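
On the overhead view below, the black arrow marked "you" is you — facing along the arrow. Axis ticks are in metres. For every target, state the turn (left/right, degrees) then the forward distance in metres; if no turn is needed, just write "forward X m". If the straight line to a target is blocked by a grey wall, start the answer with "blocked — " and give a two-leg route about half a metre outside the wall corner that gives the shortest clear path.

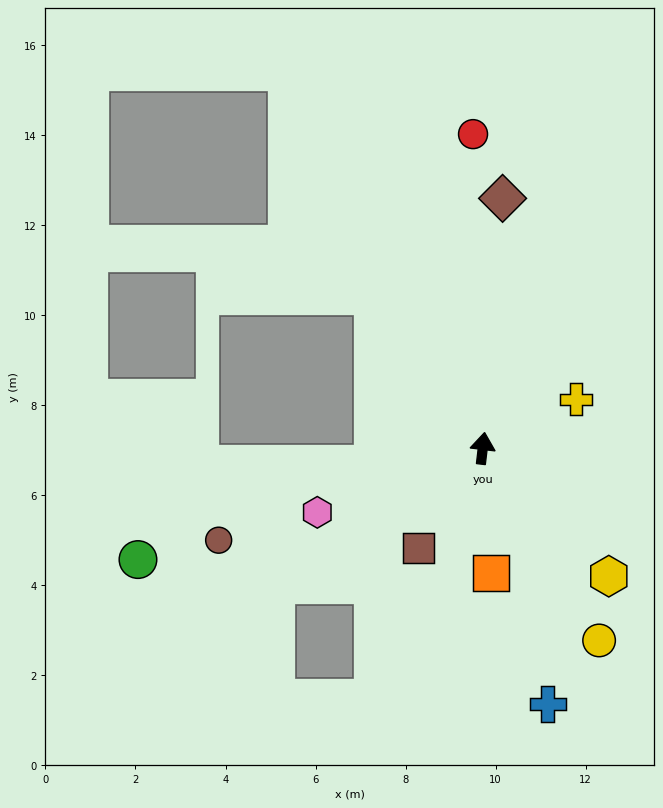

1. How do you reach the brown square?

turn left 154°, forward 2.6 m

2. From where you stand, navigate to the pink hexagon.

turn left 118°, forward 3.9 m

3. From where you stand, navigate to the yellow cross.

turn right 56°, forward 2.3 m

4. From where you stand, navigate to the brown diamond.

turn left 2°, forward 5.6 m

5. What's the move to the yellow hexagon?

turn right 129°, forward 4.0 m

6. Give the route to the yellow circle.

turn right 142°, forward 5.0 m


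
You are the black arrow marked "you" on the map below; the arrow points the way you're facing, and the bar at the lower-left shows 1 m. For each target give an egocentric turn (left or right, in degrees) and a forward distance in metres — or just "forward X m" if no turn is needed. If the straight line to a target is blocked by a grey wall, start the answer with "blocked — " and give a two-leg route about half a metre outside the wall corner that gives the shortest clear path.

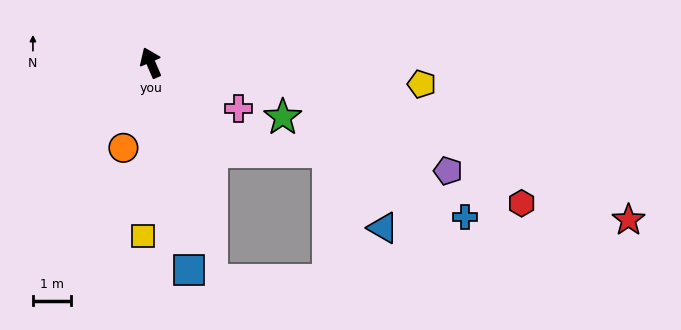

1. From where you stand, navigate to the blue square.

turn left 167°, forward 5.5 m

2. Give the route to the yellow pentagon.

turn right 118°, forward 7.1 m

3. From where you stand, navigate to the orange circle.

turn left 139°, forward 2.3 m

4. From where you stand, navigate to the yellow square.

turn left 154°, forward 4.5 m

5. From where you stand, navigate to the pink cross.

turn right 141°, forward 2.6 m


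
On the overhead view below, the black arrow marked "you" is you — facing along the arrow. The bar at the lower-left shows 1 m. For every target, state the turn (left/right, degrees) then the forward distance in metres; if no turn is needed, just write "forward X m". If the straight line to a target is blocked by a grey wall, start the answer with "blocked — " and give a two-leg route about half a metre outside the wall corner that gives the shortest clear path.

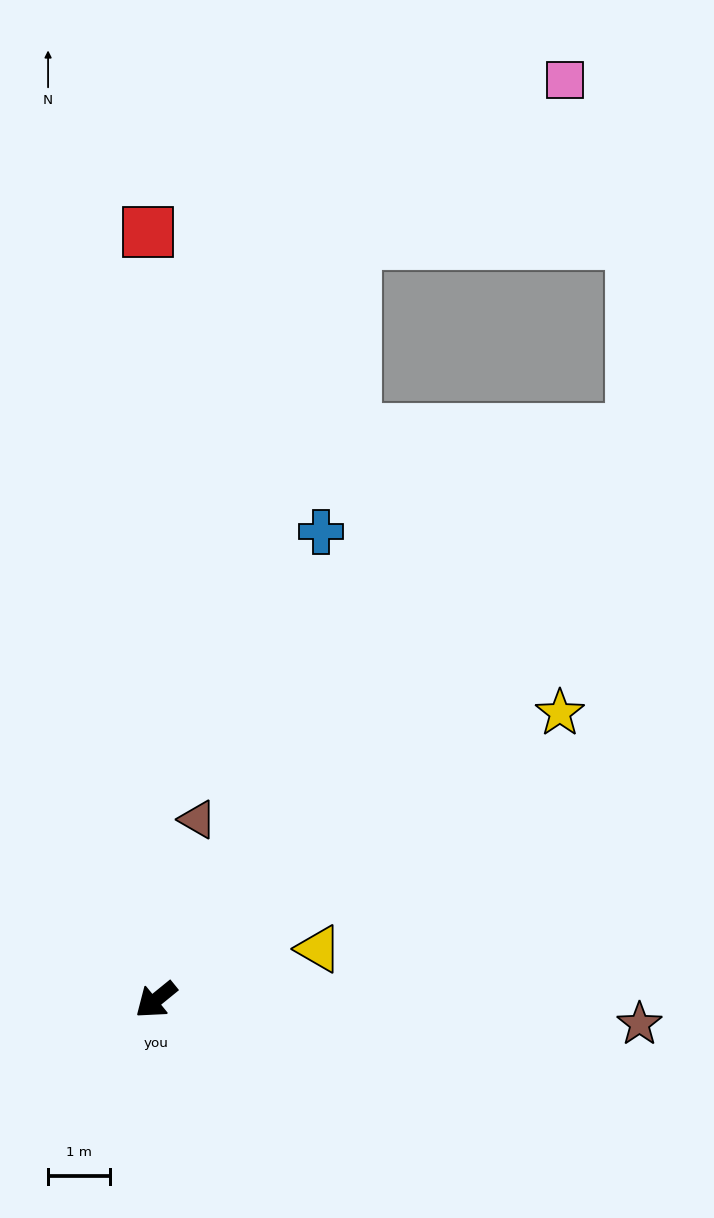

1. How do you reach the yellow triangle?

turn left 158°, forward 2.7 m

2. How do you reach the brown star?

turn left 138°, forward 7.8 m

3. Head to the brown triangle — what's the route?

turn right 142°, forward 3.0 m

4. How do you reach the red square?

turn right 129°, forward 12.4 m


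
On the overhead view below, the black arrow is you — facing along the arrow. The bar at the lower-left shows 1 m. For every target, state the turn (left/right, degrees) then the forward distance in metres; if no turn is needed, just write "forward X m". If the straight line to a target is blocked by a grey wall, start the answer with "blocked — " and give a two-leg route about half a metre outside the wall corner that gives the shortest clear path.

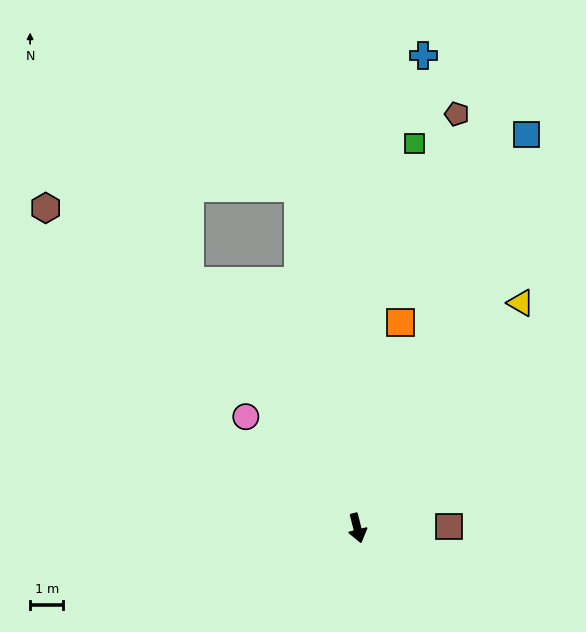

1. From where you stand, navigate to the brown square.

turn left 77°, forward 2.8 m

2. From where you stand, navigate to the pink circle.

turn right 149°, forward 4.7 m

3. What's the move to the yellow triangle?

turn left 130°, forward 8.4 m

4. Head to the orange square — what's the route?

turn left 154°, forward 6.3 m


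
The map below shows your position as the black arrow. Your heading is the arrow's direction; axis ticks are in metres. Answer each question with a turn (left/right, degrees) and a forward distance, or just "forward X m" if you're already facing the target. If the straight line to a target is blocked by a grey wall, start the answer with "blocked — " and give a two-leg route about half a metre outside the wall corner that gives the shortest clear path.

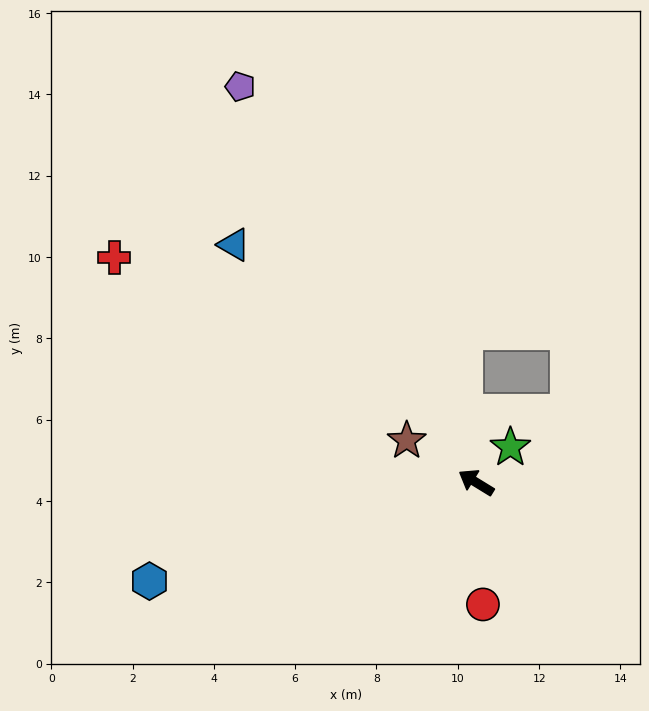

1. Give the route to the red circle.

turn left 125°, forward 3.0 m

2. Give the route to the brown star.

forward 2.0 m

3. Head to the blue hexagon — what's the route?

turn left 48°, forward 8.4 m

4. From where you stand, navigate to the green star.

turn right 103°, forward 1.2 m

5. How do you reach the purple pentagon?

turn right 28°, forward 11.3 m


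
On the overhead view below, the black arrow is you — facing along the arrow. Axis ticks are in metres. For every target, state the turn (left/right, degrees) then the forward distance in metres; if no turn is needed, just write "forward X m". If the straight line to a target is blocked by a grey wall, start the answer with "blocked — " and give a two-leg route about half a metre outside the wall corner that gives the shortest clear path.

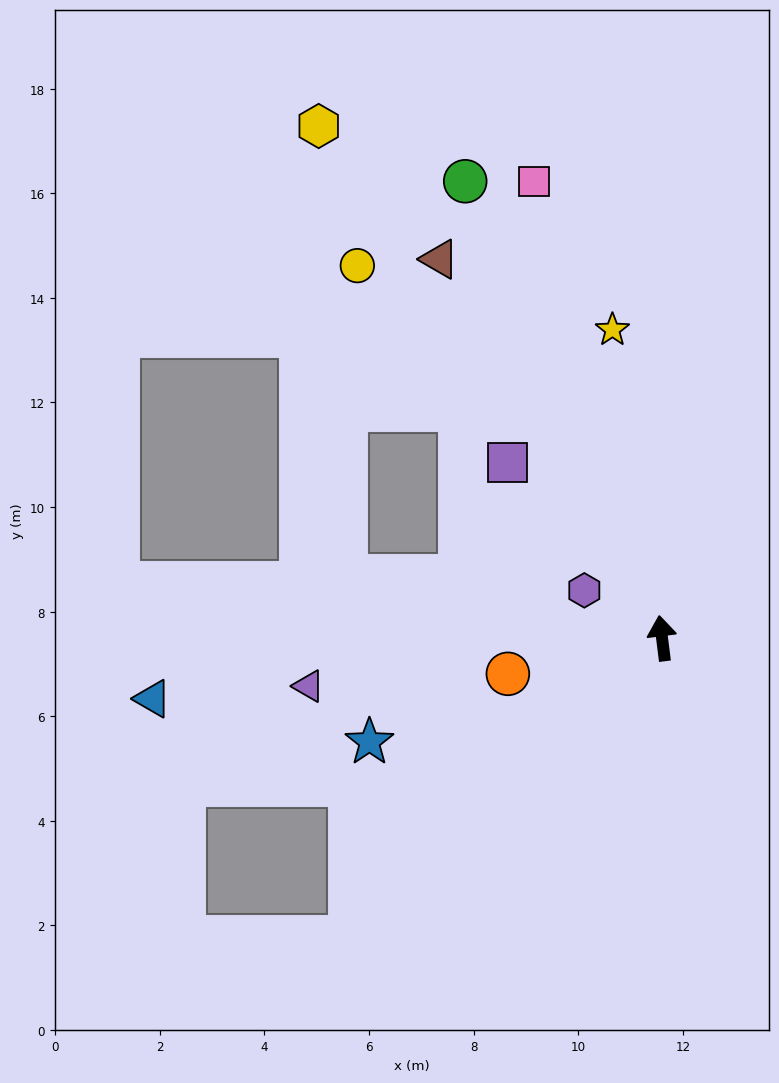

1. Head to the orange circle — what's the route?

turn left 96°, forward 3.0 m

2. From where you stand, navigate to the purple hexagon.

turn left 51°, forward 1.7 m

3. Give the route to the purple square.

turn left 34°, forward 4.5 m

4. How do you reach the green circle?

turn left 16°, forward 9.5 m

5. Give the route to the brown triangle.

turn left 23°, forward 8.4 m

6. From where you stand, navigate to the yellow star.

turn left 2°, forward 6.0 m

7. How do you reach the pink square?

turn left 9°, forward 9.1 m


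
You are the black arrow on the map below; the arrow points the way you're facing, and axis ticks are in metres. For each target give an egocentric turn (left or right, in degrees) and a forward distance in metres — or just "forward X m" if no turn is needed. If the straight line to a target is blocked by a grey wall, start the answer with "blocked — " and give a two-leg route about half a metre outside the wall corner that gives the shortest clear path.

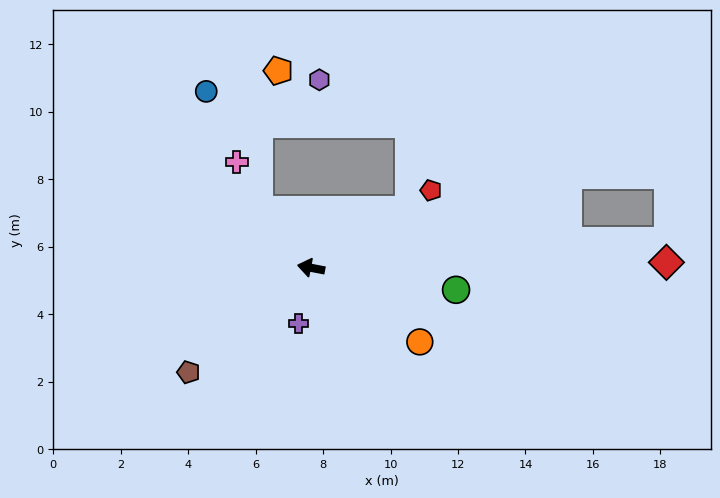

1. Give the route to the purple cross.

turn left 88°, forward 1.7 m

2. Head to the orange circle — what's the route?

turn left 157°, forward 3.9 m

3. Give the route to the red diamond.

turn right 168°, forward 10.5 m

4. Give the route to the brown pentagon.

turn left 51°, forward 4.8 m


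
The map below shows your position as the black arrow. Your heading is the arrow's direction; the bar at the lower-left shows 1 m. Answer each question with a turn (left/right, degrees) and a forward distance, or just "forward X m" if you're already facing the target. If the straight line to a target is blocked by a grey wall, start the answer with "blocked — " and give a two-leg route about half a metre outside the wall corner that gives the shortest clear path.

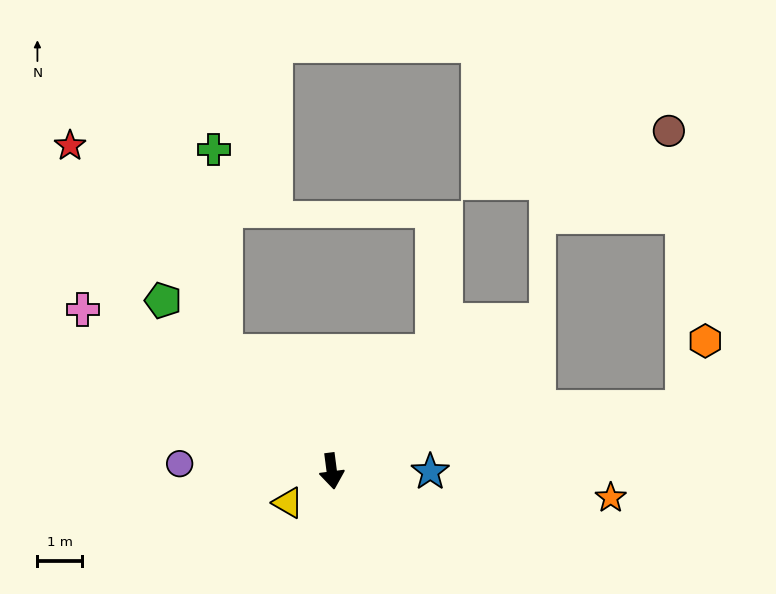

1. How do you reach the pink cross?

turn right 130°, forward 6.7 m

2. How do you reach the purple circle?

turn right 100°, forward 3.4 m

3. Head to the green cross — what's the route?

blocked — turn right 145°, forward 3.6 m, then turn right 39°, forward 4.6 m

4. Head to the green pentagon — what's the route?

turn right 143°, forward 5.4 m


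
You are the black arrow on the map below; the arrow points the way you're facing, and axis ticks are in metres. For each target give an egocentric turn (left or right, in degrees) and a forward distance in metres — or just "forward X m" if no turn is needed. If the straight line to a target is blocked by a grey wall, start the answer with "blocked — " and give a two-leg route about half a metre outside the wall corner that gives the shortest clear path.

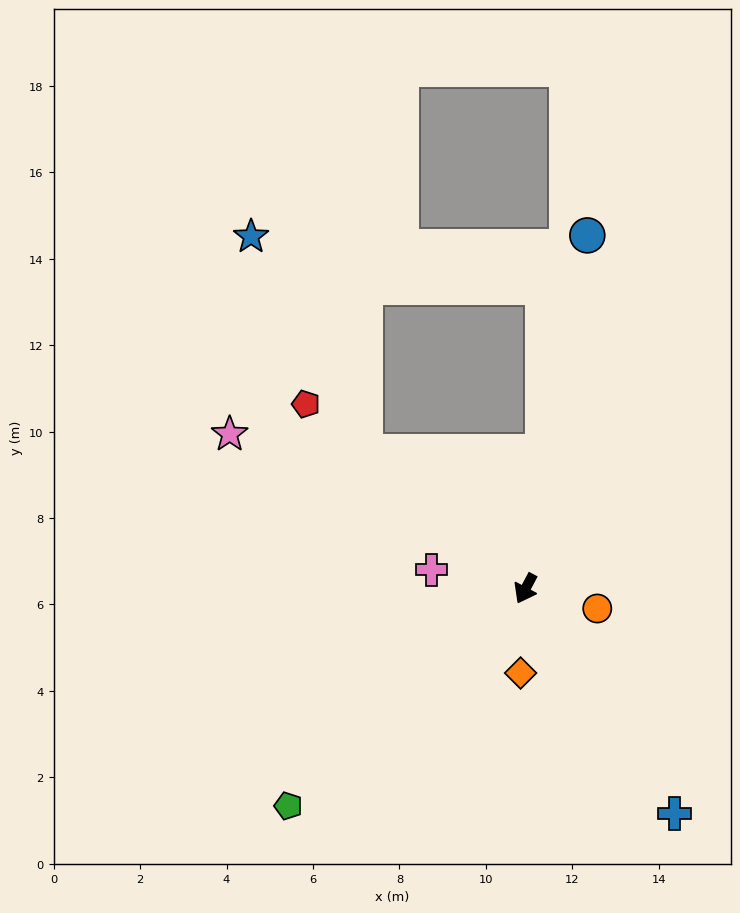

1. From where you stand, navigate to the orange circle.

turn left 102°, forward 1.7 m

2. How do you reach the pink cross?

turn right 73°, forward 2.2 m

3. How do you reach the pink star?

turn right 90°, forward 7.7 m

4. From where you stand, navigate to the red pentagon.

turn right 102°, forward 6.6 m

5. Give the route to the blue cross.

turn left 61°, forward 6.2 m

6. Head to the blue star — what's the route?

blocked — turn right 102°, forward 4.9 m, then turn right 22°, forward 5.6 m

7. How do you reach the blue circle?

turn right 162°, forward 8.3 m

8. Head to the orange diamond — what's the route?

turn left 25°, forward 2.0 m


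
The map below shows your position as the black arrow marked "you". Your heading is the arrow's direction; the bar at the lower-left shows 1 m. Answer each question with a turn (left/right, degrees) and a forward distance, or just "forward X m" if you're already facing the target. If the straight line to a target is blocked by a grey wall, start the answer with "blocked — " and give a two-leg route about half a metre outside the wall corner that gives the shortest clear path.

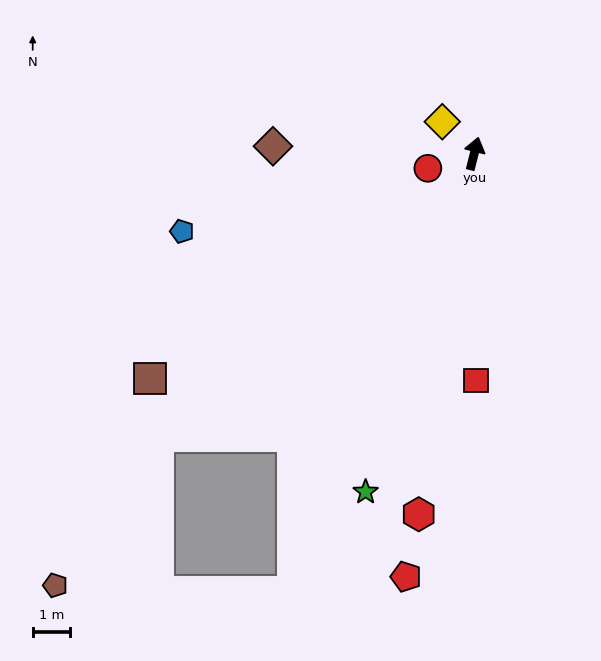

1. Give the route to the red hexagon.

turn right 175°, forward 9.9 m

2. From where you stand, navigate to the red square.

turn right 165°, forward 6.1 m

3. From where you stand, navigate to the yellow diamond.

turn left 59°, forward 1.2 m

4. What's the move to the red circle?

turn left 122°, forward 1.3 m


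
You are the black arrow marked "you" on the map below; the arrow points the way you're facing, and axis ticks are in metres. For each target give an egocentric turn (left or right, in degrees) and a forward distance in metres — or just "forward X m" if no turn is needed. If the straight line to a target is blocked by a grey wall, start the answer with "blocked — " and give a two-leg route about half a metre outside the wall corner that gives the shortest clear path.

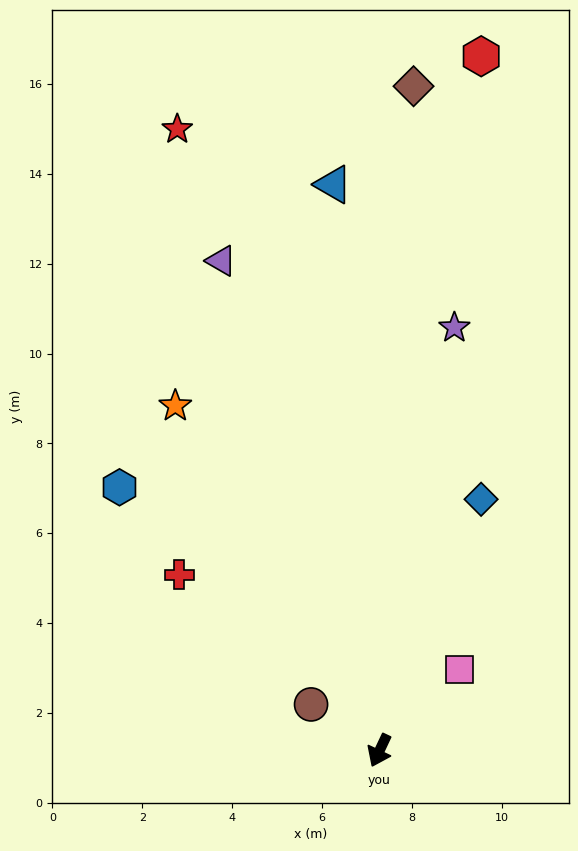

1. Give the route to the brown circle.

turn right 99°, forward 1.8 m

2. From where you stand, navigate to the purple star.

turn right 165°, forward 9.6 m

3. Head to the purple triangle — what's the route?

turn right 137°, forward 11.5 m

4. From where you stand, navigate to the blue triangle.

turn right 150°, forward 12.6 m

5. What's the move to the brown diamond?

turn right 158°, forward 14.8 m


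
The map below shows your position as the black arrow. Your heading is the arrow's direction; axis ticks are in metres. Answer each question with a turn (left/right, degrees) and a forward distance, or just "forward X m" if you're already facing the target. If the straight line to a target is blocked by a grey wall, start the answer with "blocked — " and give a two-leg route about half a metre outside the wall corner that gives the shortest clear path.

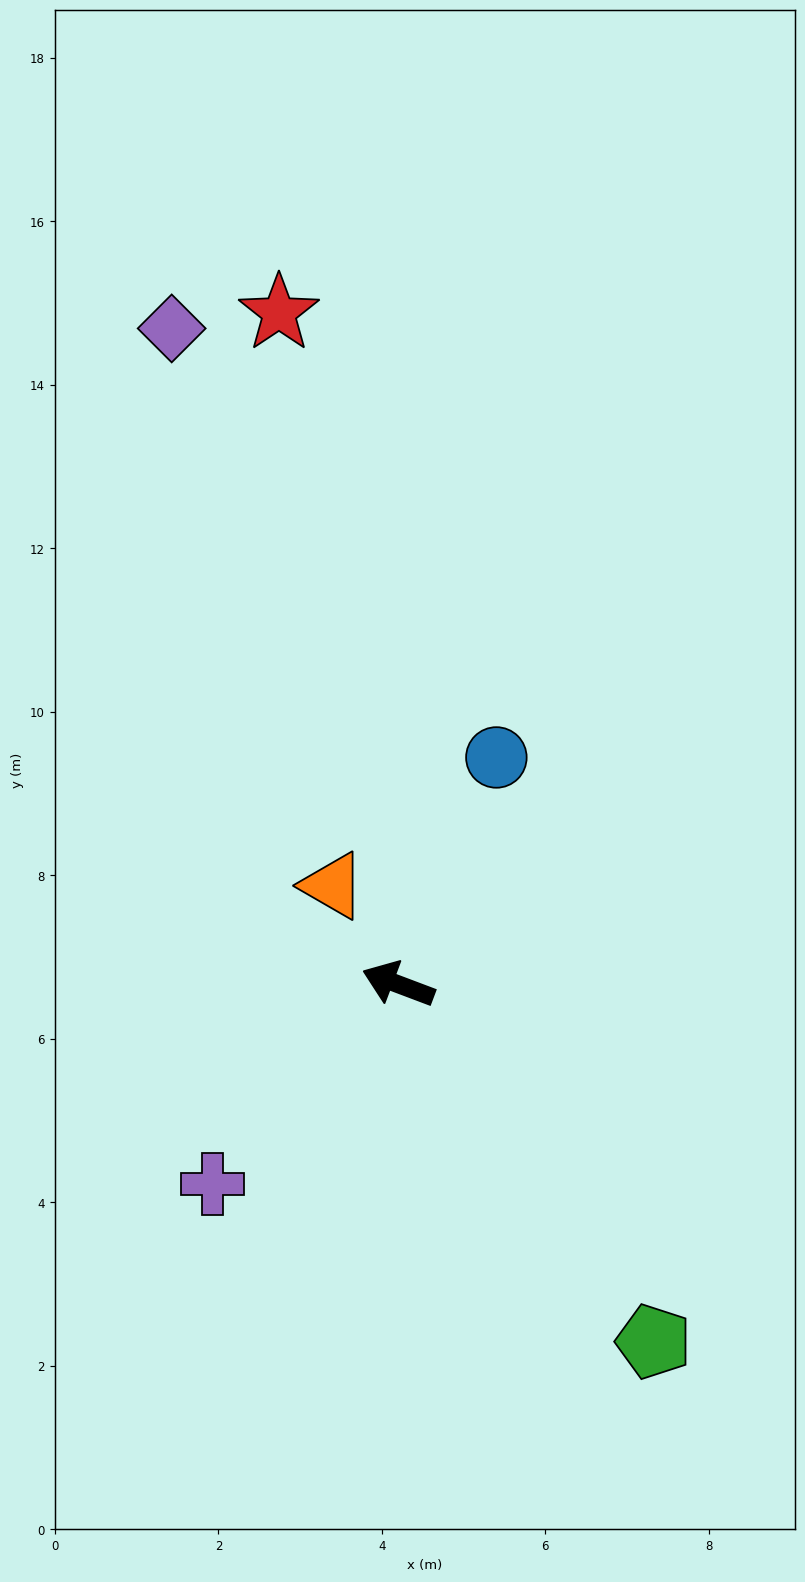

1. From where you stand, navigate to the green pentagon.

turn left 146°, forward 5.4 m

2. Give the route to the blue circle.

turn right 93°, forward 3.0 m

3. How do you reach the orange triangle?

turn right 36°, forward 1.4 m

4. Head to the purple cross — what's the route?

turn left 68°, forward 3.3 m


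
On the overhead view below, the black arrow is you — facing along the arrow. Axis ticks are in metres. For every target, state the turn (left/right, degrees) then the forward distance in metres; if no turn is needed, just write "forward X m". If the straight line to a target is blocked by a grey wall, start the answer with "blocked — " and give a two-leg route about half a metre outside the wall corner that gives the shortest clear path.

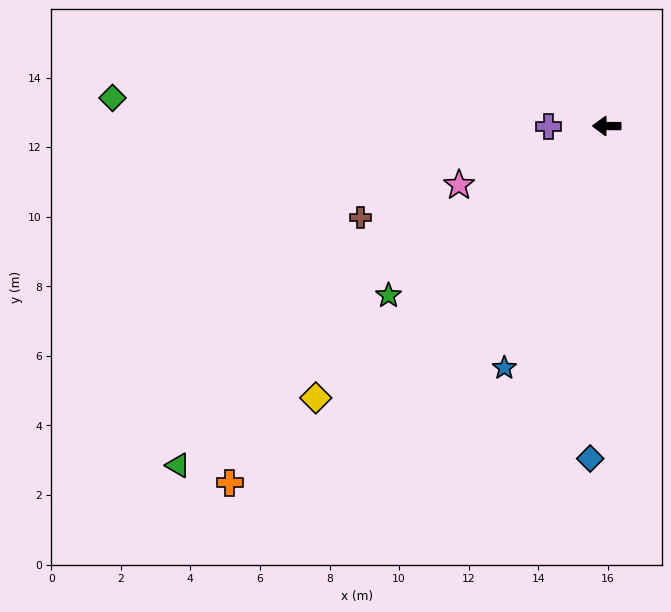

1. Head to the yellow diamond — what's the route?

turn left 43°, forward 11.4 m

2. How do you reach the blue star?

turn left 67°, forward 7.6 m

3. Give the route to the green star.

turn left 38°, forward 7.9 m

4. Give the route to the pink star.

turn left 22°, forward 4.6 m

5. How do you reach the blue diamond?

turn left 88°, forward 9.6 m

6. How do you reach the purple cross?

forward 1.7 m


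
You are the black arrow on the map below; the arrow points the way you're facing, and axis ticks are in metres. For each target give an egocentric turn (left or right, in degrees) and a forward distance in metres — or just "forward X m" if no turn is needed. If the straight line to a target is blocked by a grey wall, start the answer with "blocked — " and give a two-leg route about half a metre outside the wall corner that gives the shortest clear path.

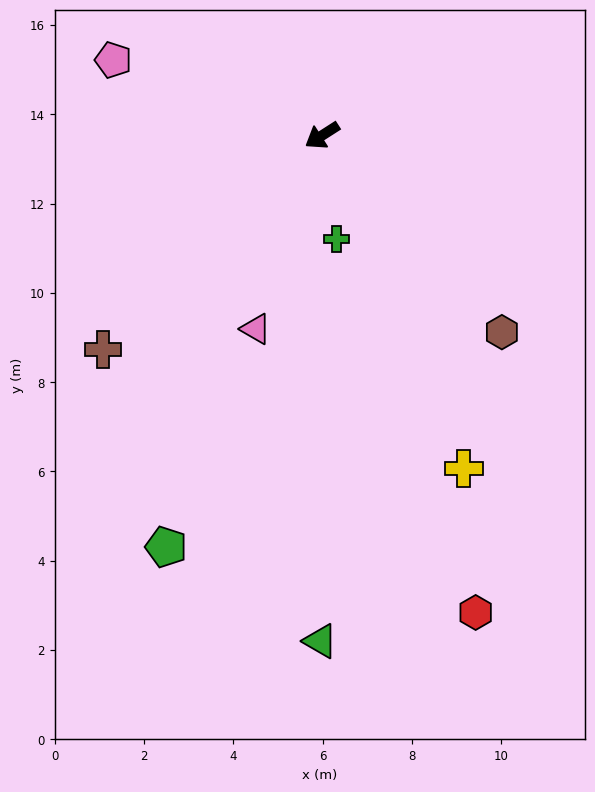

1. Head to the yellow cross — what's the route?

turn left 80°, forward 8.1 m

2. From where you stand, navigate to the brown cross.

turn left 12°, forward 6.9 m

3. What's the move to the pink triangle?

turn left 38°, forward 4.6 m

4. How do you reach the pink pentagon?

turn right 52°, forward 5.0 m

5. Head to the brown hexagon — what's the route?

turn left 100°, forward 6.0 m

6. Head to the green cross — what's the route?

turn left 65°, forward 2.3 m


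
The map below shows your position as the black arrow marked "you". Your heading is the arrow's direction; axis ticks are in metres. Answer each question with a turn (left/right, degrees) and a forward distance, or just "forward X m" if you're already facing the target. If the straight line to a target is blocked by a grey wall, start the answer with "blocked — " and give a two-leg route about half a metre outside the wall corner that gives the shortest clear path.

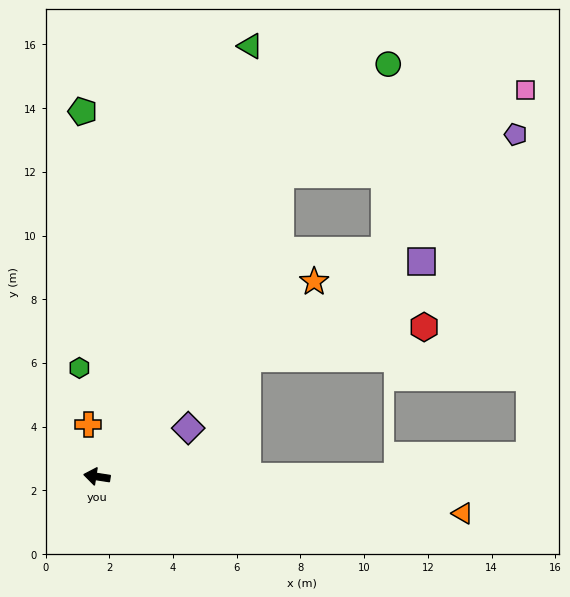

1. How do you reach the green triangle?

turn right 101°, forward 14.3 m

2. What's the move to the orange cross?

turn right 72°, forward 1.7 m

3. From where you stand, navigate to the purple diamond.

turn right 143°, forward 3.2 m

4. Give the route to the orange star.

turn right 129°, forward 9.2 m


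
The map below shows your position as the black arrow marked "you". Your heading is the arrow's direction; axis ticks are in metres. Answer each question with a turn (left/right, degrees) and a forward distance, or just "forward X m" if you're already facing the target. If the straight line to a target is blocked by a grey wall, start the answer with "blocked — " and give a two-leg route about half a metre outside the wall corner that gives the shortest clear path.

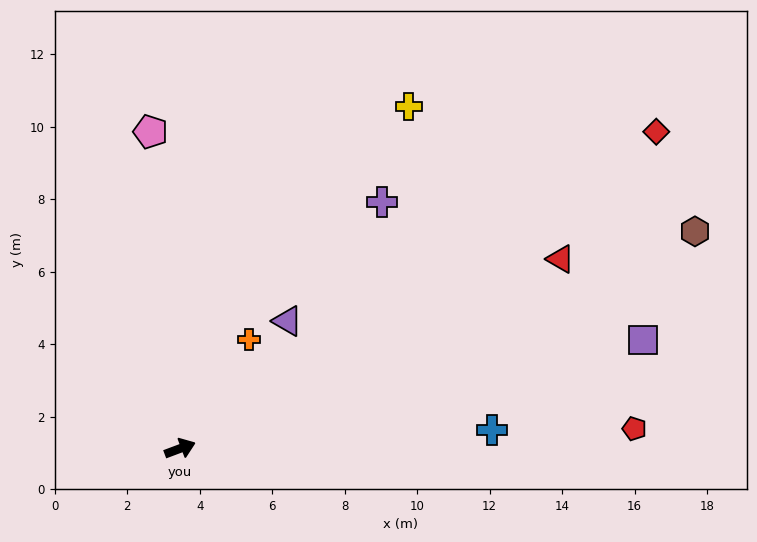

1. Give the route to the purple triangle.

turn left 29°, forward 4.6 m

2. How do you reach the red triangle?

turn left 6°, forward 11.7 m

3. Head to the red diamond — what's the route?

turn left 13°, forward 15.8 m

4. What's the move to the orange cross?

turn left 37°, forward 3.6 m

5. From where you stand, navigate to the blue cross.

turn right 17°, forward 8.6 m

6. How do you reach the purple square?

turn right 7°, forward 13.1 m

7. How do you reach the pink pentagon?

turn left 75°, forward 8.8 m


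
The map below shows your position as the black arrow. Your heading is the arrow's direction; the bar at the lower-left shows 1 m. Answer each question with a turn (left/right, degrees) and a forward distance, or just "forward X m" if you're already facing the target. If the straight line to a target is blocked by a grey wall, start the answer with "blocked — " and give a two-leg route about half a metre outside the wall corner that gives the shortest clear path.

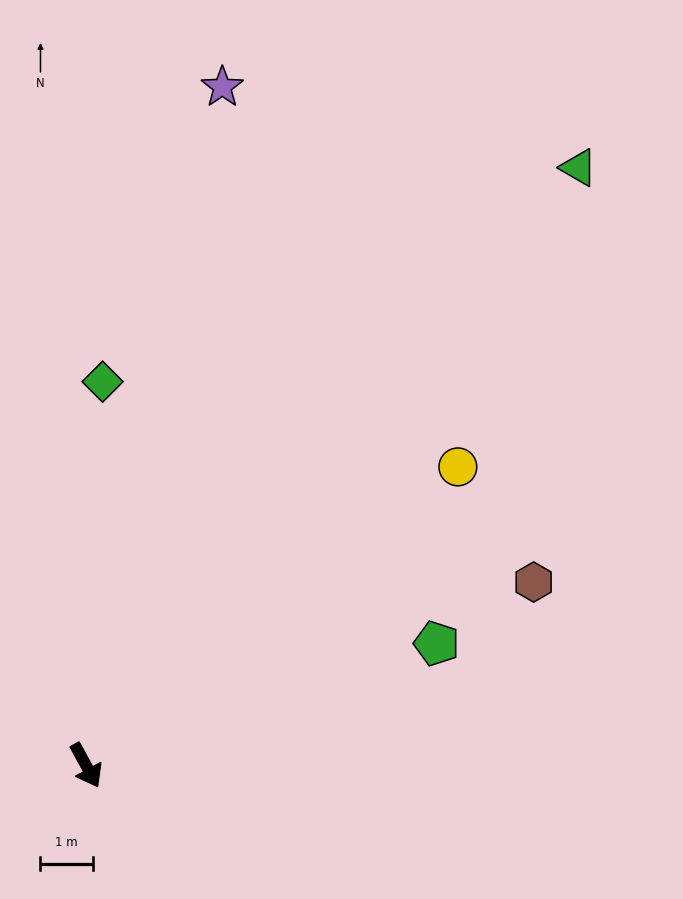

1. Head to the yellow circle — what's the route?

turn left 100°, forward 9.2 m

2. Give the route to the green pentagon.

turn left 81°, forward 7.1 m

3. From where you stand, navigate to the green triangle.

turn left 112°, forward 14.9 m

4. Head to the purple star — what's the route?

turn left 140°, forward 13.3 m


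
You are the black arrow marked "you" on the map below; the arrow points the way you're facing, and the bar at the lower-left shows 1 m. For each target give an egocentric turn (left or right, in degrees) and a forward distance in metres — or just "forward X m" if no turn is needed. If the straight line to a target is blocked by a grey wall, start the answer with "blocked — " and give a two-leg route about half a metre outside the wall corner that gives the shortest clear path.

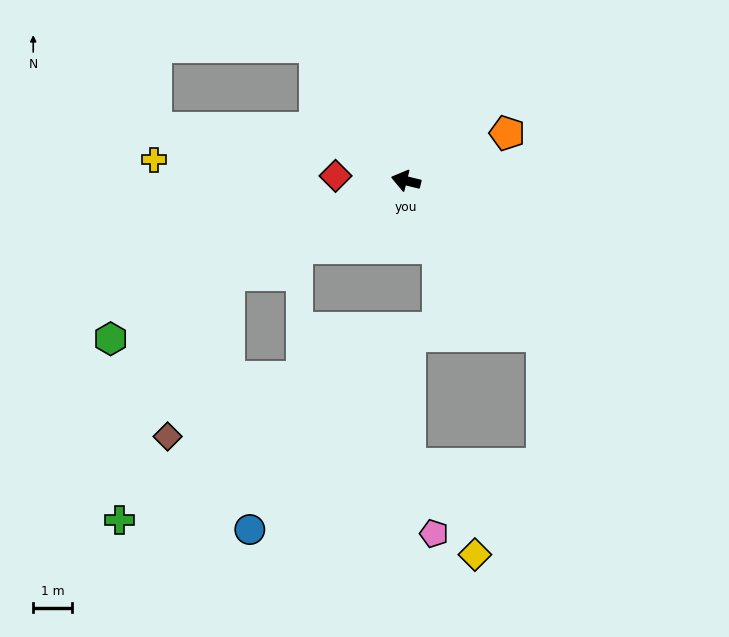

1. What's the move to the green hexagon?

turn left 42°, forward 8.6 m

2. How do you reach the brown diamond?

blocked — turn left 42°, forward 5.1 m, then turn left 41°, forward 4.4 m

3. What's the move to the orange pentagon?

turn right 141°, forward 2.9 m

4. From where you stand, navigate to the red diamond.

turn left 10°, forward 1.8 m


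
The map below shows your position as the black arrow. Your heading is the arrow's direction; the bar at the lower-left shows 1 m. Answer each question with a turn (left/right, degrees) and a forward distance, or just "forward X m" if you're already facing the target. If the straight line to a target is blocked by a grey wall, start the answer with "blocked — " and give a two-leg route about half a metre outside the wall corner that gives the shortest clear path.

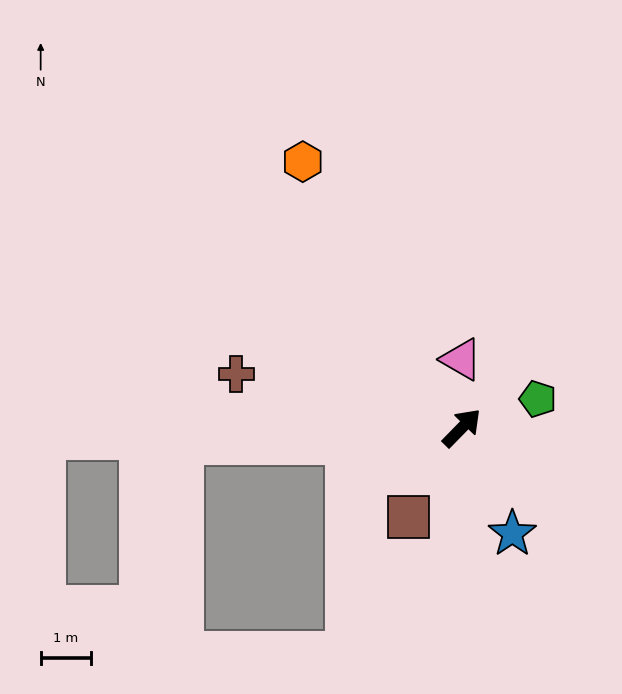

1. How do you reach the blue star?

turn right 110°, forward 2.3 m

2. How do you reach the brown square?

turn right 166°, forward 2.1 m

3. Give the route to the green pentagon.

turn right 25°, forward 1.6 m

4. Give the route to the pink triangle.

turn left 45°, forward 1.4 m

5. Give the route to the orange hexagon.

turn left 75°, forward 6.1 m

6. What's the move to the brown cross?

turn left 121°, forward 4.6 m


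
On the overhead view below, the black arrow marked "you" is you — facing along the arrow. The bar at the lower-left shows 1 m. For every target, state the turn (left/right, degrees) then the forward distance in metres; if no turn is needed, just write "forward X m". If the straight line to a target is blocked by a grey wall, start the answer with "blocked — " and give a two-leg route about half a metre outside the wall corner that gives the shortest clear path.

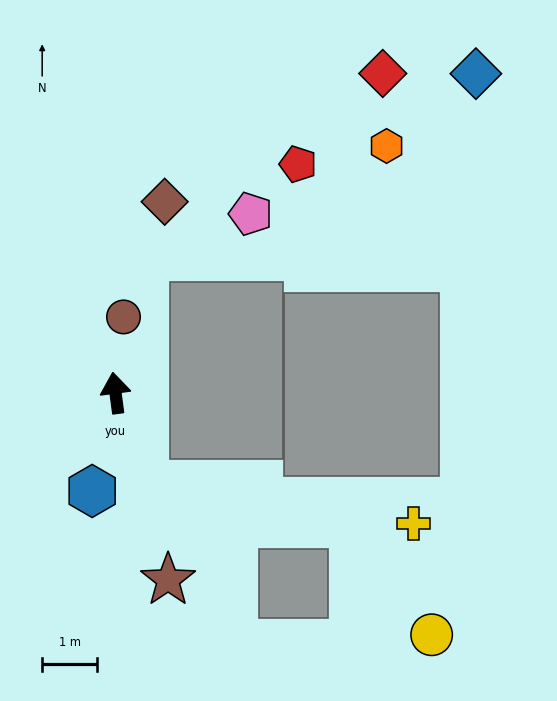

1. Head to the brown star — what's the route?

turn right 172°, forward 3.5 m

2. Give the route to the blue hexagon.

turn left 159°, forward 1.8 m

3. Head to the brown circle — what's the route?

turn right 14°, forward 1.4 m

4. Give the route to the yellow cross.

blocked — turn right 169°, forward 1.7 m, then turn left 63°, forward 4.9 m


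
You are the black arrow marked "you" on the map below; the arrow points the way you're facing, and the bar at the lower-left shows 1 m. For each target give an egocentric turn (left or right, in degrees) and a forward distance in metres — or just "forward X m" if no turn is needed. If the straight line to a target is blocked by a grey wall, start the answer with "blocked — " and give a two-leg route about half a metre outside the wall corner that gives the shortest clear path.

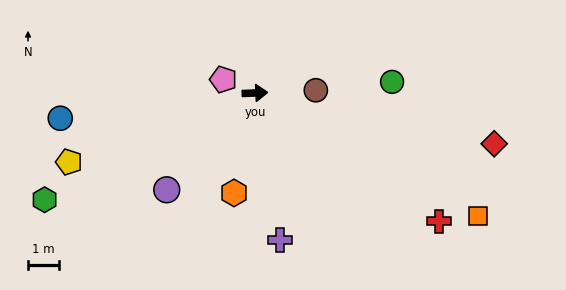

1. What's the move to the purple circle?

turn right 135°, forward 4.2 m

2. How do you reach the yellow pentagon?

turn right 162°, forward 6.4 m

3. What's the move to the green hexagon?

turn right 155°, forward 7.6 m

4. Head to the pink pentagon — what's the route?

turn left 155°, forward 1.1 m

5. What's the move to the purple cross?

turn right 83°, forward 4.8 m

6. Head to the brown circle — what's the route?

forward 2.0 m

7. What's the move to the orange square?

turn right 31°, forward 8.2 m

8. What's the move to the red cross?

turn right 37°, forward 7.2 m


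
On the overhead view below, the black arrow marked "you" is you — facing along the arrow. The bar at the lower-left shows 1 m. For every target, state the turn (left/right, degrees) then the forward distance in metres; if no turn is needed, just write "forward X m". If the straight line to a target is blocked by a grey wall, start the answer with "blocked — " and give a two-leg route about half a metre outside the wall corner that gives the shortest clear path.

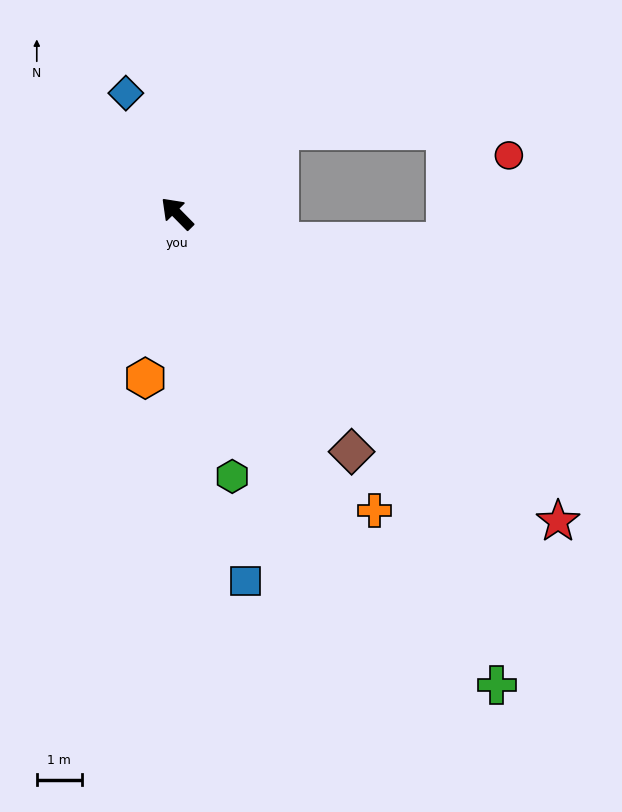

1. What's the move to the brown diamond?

turn left 172°, forward 6.6 m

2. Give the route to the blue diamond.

turn right 21°, forward 2.9 m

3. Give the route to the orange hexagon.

turn left 125°, forward 3.7 m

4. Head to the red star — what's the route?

turn right 173°, forward 10.9 m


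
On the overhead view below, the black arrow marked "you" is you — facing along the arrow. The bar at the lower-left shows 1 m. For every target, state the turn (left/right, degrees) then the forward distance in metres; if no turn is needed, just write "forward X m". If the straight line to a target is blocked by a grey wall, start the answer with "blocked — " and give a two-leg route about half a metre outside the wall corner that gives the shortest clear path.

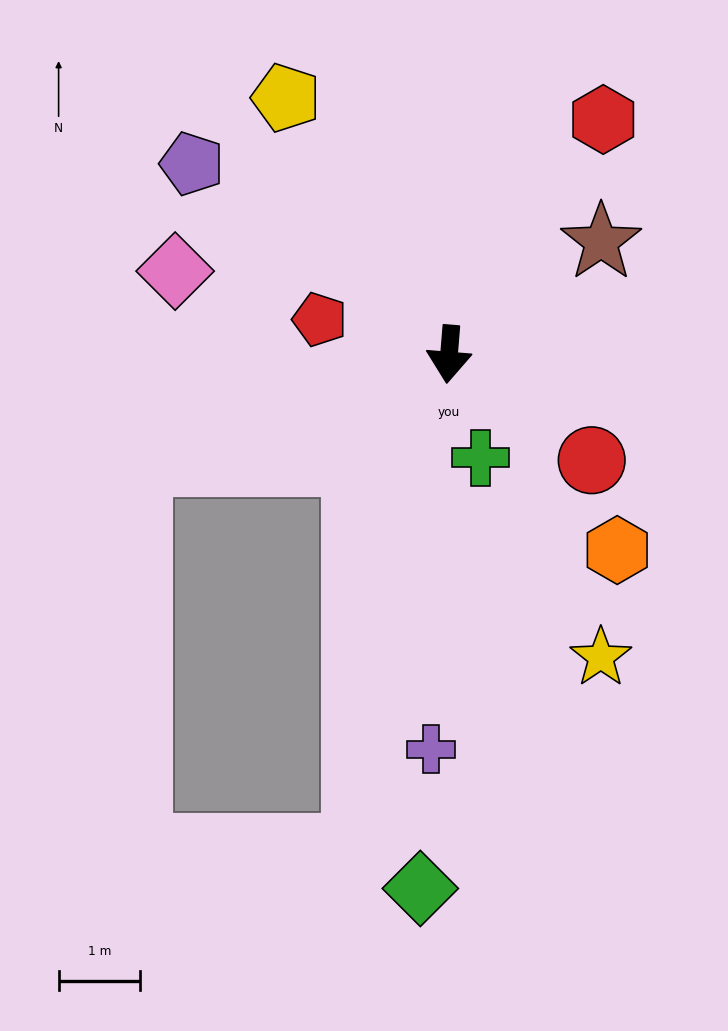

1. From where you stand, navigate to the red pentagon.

turn right 100°, forward 1.6 m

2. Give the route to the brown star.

turn left 131°, forward 2.3 m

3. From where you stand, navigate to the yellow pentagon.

turn right 143°, forward 3.7 m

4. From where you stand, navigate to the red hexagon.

turn left 151°, forward 3.4 m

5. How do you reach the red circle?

turn left 58°, forward 2.2 m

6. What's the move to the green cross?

turn left 21°, forward 1.3 m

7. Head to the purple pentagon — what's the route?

turn right 122°, forward 3.9 m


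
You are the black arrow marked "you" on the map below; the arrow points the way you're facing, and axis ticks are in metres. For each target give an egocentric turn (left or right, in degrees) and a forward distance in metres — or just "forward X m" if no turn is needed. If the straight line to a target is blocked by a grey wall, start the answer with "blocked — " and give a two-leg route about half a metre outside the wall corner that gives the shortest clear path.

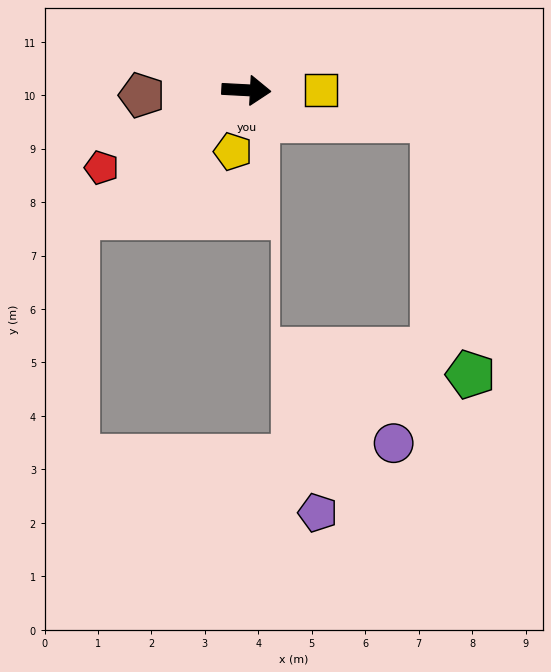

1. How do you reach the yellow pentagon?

turn right 99°, forward 1.2 m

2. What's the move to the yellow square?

turn left 3°, forward 1.4 m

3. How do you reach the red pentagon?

turn right 149°, forward 3.1 m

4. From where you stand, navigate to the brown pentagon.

turn right 174°, forward 2.0 m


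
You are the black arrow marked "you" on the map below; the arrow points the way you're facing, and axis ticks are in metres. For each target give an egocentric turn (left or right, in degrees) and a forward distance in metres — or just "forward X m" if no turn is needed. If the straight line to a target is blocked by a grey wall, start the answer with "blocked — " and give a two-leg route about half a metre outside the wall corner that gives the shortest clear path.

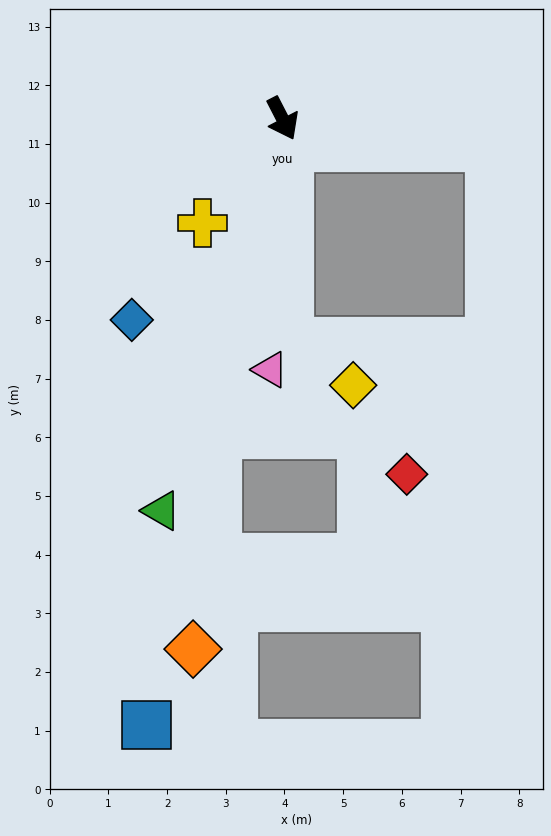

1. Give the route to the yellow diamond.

blocked — turn right 26°, forward 3.8 m, then turn left 55°, forward 1.3 m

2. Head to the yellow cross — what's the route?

turn right 65°, forward 2.2 m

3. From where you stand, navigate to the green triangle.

turn right 44°, forward 7.0 m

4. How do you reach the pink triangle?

turn right 30°, forward 4.3 m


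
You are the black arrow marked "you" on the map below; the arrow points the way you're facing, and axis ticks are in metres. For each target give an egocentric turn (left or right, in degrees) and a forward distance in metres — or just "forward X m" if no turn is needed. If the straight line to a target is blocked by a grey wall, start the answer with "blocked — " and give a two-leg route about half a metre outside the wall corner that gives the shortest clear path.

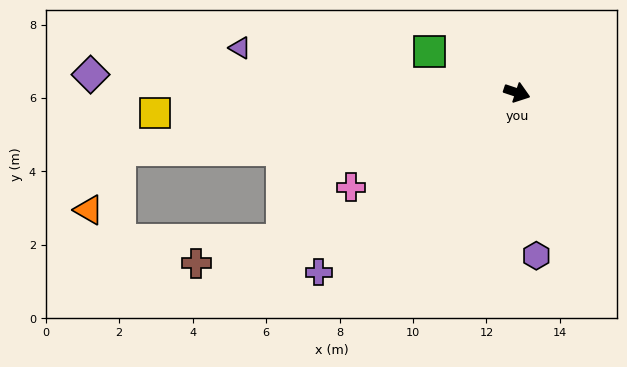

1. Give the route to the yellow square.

turn right 158°, forward 9.9 m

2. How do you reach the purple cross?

turn right 119°, forward 7.3 m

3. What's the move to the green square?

turn left 173°, forward 2.6 m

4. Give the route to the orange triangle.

blocked — turn right 153°, forward 10.9 m, then turn left 53°, forward 1.8 m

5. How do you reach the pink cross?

turn right 132°, forward 5.2 m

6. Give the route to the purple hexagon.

turn right 65°, forward 4.5 m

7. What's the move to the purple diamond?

turn right 164°, forward 11.6 m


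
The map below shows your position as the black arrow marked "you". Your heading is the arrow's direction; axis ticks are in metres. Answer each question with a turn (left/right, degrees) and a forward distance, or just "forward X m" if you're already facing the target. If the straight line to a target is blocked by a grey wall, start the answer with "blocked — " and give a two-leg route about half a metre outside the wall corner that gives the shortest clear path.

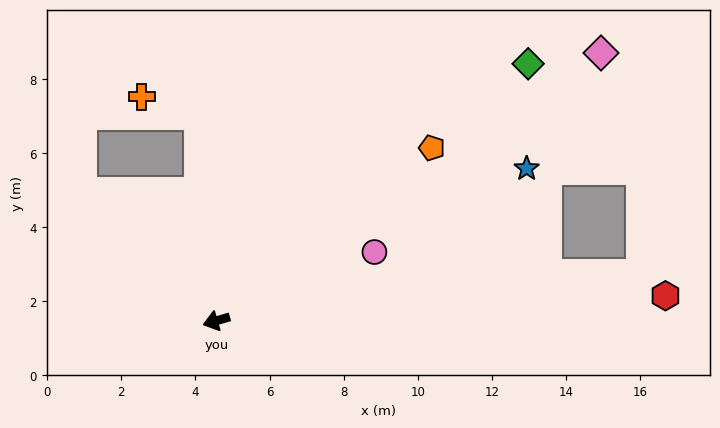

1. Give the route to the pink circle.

turn right 173°, forward 4.6 m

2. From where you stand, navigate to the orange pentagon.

turn right 158°, forward 7.5 m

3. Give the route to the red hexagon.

turn left 167°, forward 12.1 m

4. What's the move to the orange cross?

blocked — turn right 102°, forward 5.6 m, then turn left 68°, forward 1.6 m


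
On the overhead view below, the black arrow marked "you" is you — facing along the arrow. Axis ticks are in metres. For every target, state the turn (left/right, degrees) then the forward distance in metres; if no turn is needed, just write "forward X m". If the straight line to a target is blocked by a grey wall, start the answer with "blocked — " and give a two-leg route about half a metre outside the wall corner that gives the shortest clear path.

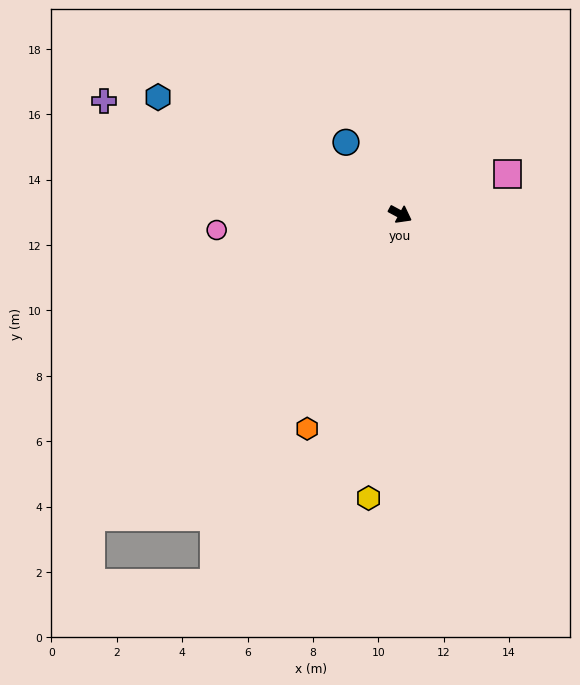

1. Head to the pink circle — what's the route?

turn right 147°, forward 5.6 m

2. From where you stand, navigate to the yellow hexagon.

turn right 68°, forward 8.7 m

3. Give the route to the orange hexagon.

turn right 85°, forward 7.1 m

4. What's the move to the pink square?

turn left 49°, forward 3.5 m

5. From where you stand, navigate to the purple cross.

turn right 173°, forward 9.7 m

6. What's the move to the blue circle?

turn left 155°, forward 2.8 m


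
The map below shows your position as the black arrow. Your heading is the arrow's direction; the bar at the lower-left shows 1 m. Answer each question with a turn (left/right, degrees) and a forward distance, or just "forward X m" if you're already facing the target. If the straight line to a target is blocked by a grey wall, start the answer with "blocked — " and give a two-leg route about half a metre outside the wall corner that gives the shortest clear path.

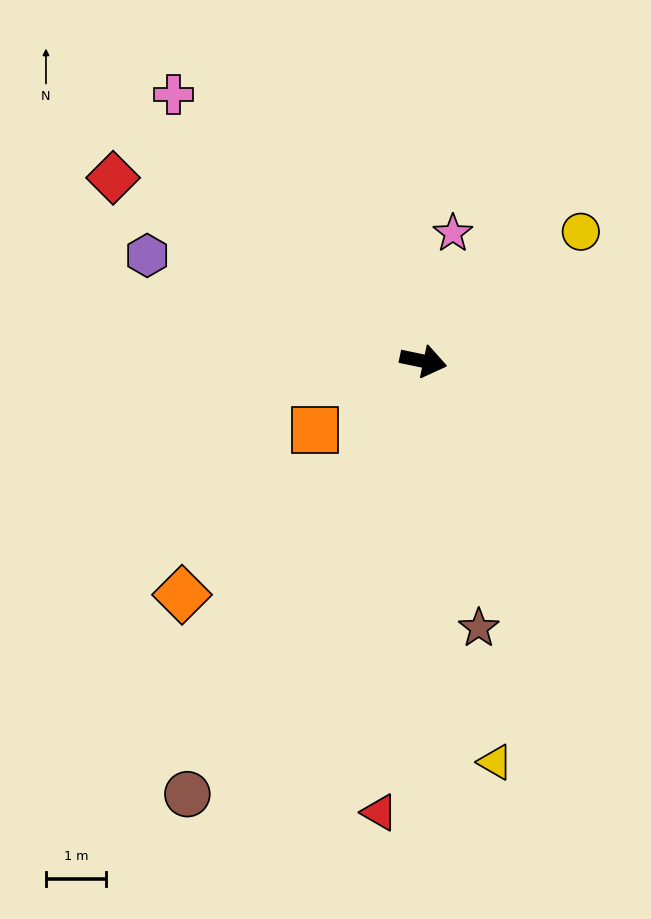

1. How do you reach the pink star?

turn left 89°, forward 2.2 m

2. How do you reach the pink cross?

turn left 145°, forward 6.1 m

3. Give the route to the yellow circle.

turn left 51°, forward 3.4 m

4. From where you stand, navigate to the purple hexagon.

turn left 171°, forward 5.0 m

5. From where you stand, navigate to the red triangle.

turn right 84°, forward 7.6 m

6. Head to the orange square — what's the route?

turn right 136°, forward 2.2 m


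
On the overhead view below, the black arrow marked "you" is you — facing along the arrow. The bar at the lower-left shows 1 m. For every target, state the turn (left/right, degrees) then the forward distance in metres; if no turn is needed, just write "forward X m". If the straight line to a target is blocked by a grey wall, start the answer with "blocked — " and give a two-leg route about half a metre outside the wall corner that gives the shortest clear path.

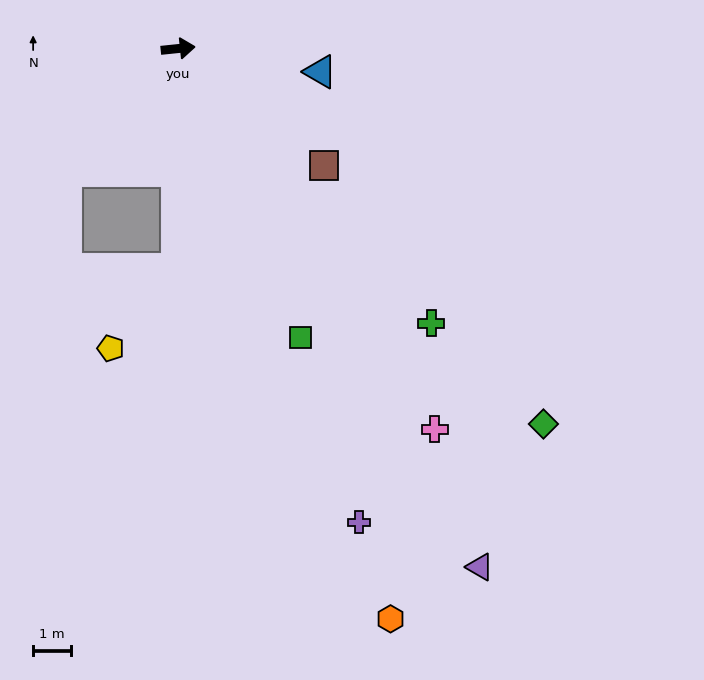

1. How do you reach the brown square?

turn right 45°, forward 5.0 m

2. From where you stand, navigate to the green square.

turn right 73°, forward 8.4 m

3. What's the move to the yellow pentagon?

blocked — turn right 96°, forward 5.9 m, then turn right 40°, forward 2.8 m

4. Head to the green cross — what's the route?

turn right 53°, forward 10.0 m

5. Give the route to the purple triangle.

turn right 66°, forward 16.0 m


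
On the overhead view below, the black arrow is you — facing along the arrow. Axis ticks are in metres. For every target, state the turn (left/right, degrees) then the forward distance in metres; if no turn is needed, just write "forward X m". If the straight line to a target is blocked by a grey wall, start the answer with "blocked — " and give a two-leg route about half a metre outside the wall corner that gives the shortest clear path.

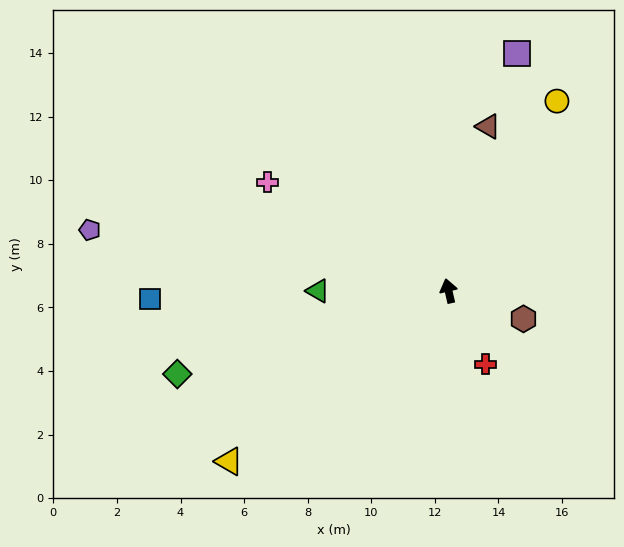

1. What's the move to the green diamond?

turn left 94°, forward 8.9 m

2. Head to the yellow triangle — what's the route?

turn left 115°, forward 8.7 m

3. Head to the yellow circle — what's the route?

turn right 43°, forward 6.9 m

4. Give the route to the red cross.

turn right 166°, forward 2.6 m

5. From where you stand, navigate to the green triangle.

turn left 77°, forward 4.1 m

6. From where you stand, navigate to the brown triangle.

turn right 26°, forward 5.3 m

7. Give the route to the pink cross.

turn left 46°, forward 6.6 m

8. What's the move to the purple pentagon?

turn left 67°, forward 11.4 m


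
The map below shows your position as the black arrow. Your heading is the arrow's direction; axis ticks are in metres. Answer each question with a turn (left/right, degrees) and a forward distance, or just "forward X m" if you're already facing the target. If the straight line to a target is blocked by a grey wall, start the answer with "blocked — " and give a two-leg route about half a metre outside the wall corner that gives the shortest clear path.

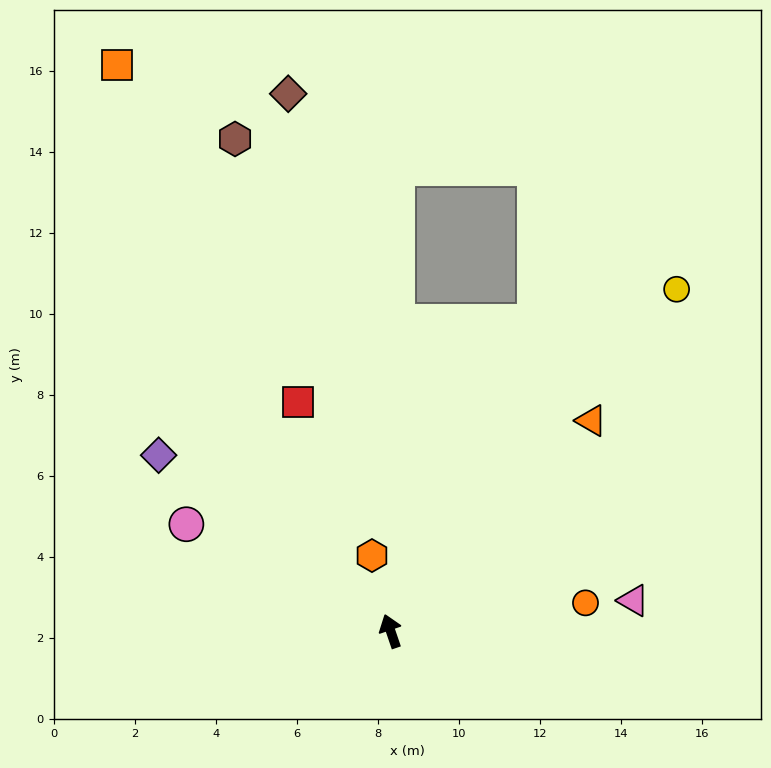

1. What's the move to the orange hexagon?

turn right 5°, forward 1.9 m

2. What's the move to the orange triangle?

turn right 62°, forward 7.2 m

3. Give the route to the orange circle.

turn right 101°, forward 4.9 m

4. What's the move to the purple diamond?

turn left 34°, forward 7.2 m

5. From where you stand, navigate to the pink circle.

turn left 44°, forward 5.7 m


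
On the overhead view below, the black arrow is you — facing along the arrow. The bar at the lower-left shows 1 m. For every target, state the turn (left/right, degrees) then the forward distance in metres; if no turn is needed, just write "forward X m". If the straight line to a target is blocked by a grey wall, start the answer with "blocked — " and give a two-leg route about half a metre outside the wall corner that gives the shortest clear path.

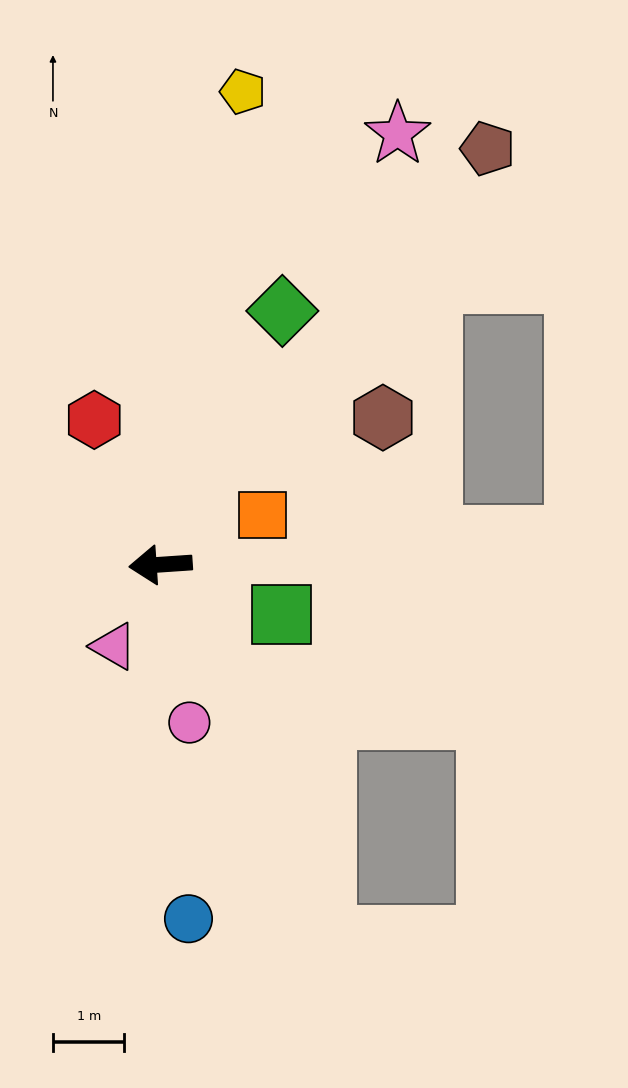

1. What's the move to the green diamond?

turn right 120°, forward 3.9 m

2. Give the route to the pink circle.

turn left 96°, forward 2.2 m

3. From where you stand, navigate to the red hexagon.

turn right 69°, forward 2.2 m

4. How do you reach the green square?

turn left 154°, forward 1.8 m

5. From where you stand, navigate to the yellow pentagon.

turn right 104°, forward 6.7 m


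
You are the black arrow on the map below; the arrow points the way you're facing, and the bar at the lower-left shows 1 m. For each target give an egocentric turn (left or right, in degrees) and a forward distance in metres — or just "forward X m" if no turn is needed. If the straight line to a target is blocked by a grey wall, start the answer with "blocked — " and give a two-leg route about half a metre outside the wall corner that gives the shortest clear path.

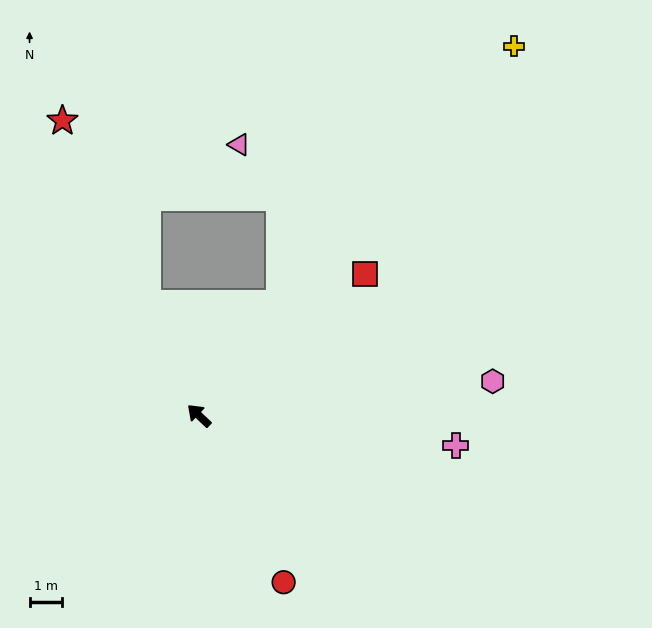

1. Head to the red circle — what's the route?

turn left 160°, forward 5.7 m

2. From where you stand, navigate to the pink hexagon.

turn right 130°, forward 9.1 m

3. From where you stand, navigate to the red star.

turn right 22°, forward 10.0 m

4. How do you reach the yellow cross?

turn right 87°, forward 14.9 m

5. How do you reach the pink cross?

turn right 143°, forward 7.9 m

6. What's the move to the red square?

turn right 96°, forward 6.7 m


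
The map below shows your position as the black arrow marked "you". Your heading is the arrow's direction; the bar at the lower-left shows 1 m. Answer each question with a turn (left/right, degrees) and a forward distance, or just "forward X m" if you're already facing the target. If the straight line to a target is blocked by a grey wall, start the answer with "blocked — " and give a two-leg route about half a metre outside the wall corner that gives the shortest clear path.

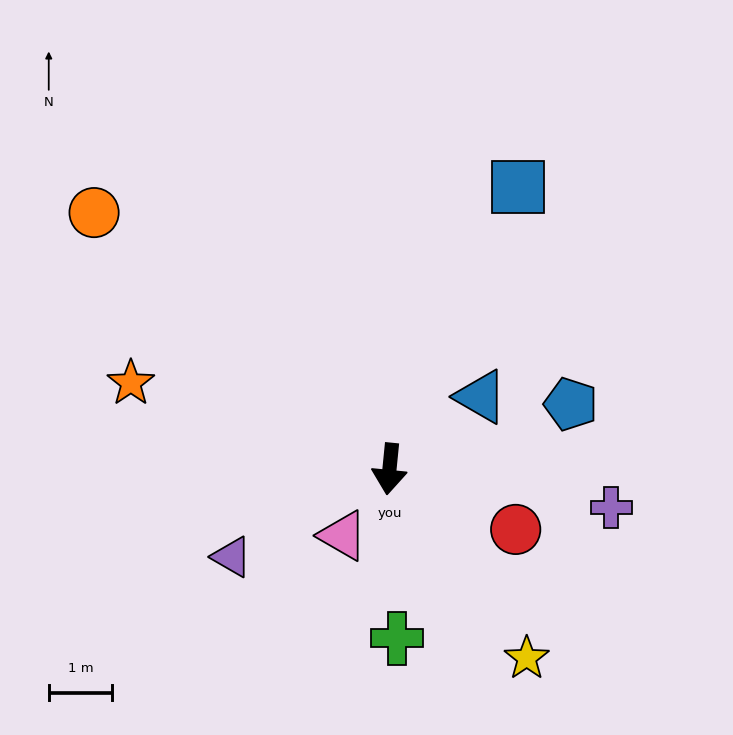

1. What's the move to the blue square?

turn left 161°, forward 4.9 m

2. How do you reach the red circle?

turn left 70°, forward 2.2 m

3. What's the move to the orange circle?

turn right 125°, forward 6.2 m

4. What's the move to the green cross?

turn left 8°, forward 2.7 m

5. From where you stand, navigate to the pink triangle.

turn right 29°, forward 1.3 m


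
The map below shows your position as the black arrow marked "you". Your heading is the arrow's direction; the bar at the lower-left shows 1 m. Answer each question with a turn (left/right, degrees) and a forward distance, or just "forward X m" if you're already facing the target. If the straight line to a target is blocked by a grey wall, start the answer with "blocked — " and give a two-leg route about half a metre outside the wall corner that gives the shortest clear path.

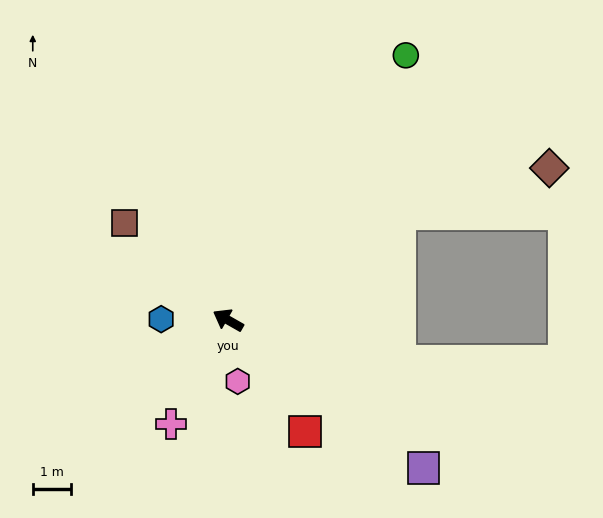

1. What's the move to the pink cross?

turn left 91°, forward 3.1 m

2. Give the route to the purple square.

turn left 173°, forward 6.4 m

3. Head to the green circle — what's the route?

turn right 94°, forward 8.4 m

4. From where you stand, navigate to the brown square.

turn right 14°, forward 3.7 m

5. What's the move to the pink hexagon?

turn left 129°, forward 1.6 m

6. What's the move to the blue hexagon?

turn left 29°, forward 1.8 m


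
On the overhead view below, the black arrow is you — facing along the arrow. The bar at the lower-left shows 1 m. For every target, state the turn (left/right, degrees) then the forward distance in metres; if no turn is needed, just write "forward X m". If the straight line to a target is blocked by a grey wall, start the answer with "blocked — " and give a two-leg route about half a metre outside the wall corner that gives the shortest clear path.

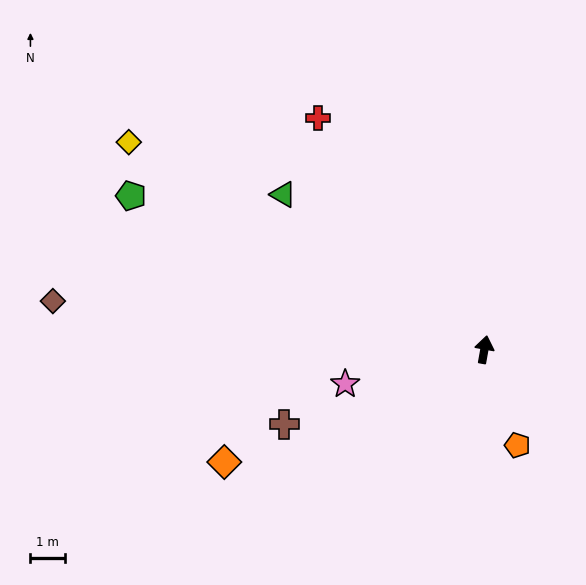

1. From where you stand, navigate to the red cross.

turn left 46°, forward 8.2 m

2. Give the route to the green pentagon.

turn left 77°, forward 11.1 m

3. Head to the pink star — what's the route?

turn left 114°, forward 4.1 m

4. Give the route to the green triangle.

turn left 62°, forward 7.3 m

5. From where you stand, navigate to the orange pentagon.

turn right 151°, forward 2.9 m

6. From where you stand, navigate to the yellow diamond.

turn left 70°, forward 11.8 m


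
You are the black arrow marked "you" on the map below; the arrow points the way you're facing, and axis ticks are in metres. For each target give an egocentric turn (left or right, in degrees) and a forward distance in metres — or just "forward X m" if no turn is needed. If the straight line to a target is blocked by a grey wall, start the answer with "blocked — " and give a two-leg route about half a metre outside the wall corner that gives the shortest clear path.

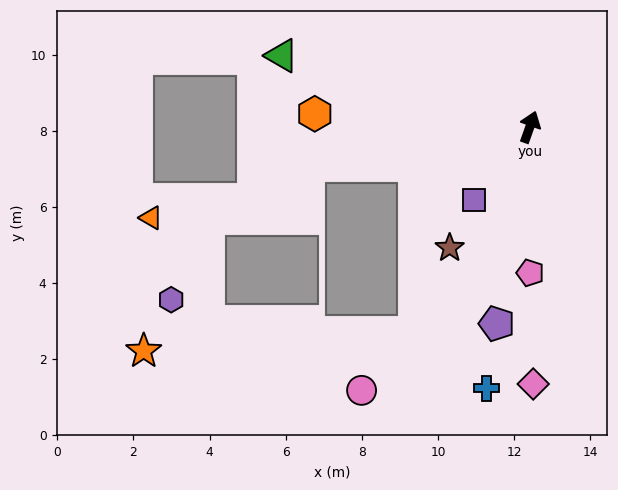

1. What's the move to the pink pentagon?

turn right 160°, forward 3.8 m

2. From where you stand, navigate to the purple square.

turn left 162°, forward 2.4 m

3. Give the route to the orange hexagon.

turn left 106°, forward 5.7 m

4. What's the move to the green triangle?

turn left 94°, forward 6.8 m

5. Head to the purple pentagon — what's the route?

turn right 170°, forward 5.2 m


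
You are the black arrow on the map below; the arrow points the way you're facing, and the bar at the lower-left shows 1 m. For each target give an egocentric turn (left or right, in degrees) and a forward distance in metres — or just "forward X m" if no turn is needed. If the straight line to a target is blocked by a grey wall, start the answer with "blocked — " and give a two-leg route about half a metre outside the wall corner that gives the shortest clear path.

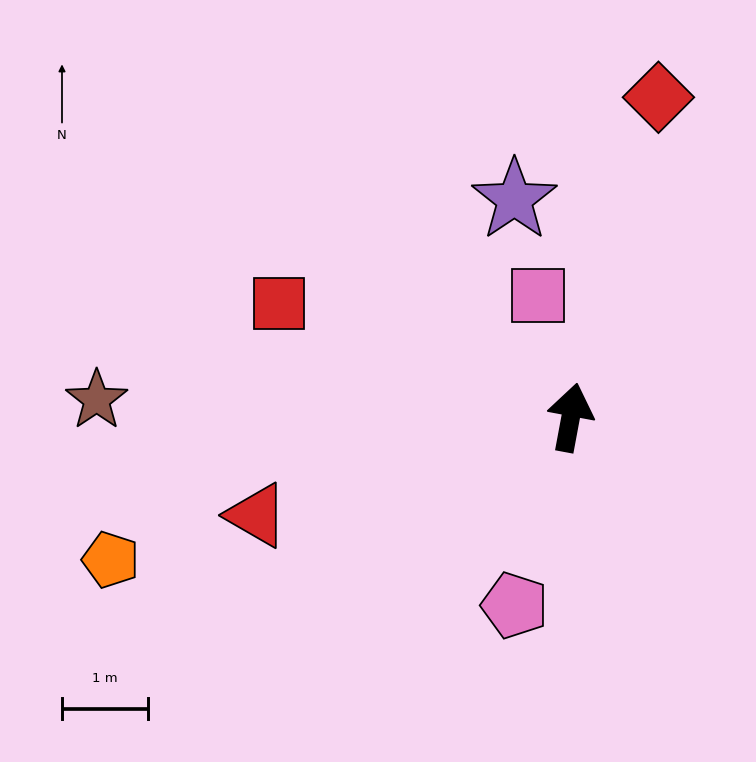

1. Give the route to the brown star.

turn left 98°, forward 5.5 m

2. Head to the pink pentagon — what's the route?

turn left 174°, forward 2.3 m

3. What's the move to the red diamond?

turn right 5°, forward 3.9 m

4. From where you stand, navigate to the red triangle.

turn left 118°, forward 3.8 m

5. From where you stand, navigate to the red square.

turn left 79°, forward 3.7 m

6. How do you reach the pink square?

turn left 26°, forward 1.5 m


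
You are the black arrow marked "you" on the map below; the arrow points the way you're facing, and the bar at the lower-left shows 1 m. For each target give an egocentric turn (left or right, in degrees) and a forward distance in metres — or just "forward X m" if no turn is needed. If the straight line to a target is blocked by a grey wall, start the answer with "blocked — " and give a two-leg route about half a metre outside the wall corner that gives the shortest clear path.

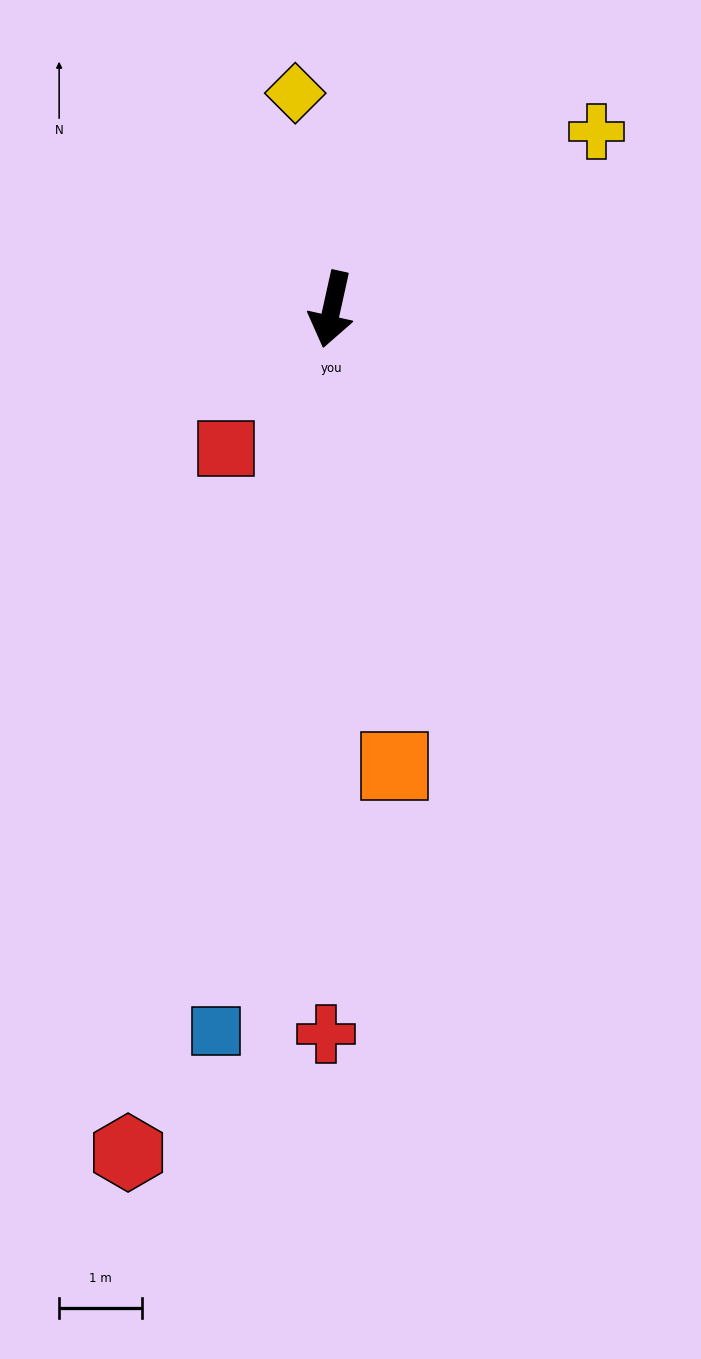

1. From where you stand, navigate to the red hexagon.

forward 10.5 m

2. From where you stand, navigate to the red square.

turn right 25°, forward 2.1 m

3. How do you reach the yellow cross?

turn left 136°, forward 3.9 m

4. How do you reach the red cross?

turn left 12°, forward 8.7 m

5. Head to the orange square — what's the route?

turn left 20°, forward 5.6 m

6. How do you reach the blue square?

turn left 3°, forward 8.8 m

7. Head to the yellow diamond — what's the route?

turn right 158°, forward 2.6 m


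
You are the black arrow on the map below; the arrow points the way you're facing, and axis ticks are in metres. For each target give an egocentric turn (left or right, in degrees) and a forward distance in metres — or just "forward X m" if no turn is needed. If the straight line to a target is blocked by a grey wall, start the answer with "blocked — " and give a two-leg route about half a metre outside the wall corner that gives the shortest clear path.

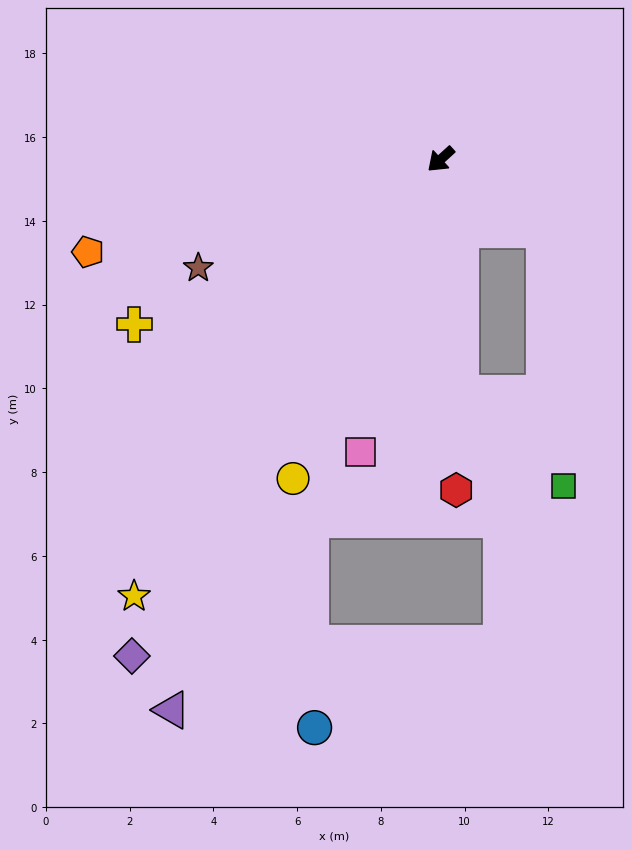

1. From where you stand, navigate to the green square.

blocked — turn left 53°, forward 5.6 m, then turn left 43°, forward 3.3 m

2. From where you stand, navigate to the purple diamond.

turn left 16°, forward 14.0 m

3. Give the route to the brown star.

turn right 18°, forward 6.3 m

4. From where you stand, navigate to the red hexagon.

turn left 50°, forward 7.9 m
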